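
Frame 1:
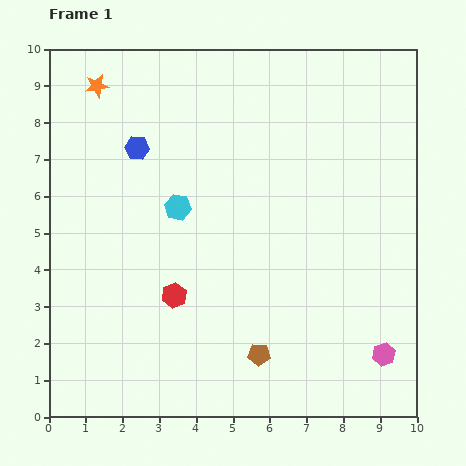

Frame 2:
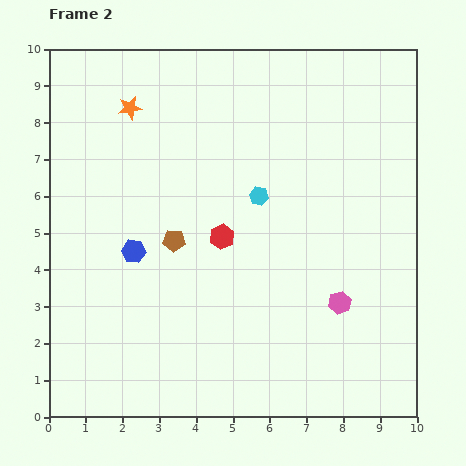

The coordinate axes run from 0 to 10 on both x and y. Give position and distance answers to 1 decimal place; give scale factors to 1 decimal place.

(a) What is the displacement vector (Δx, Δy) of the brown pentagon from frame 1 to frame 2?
(-2.3, 3.1)

The brown pentagon was at (5.7, 1.7) in frame 1 and (3.4, 4.8) in frame 2.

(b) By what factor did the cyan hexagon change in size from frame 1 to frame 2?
0.7×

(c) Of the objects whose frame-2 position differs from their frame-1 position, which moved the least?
the orange star

(moved 1.1)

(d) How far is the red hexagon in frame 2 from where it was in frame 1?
2.1

The red hexagon moved from (3.4, 3.3) to (4.7, 4.9), a distance of √(1.3² + 1.6²) ≈ 2.1.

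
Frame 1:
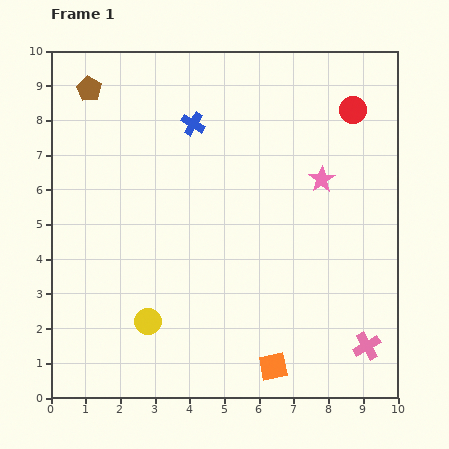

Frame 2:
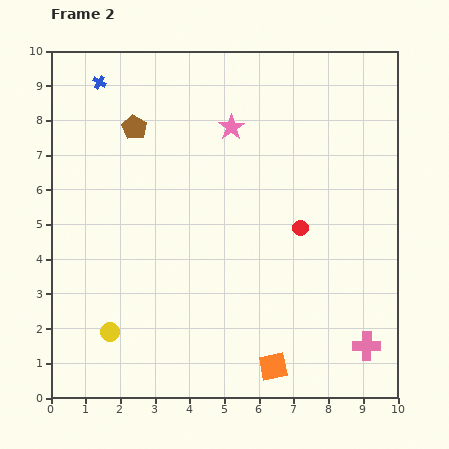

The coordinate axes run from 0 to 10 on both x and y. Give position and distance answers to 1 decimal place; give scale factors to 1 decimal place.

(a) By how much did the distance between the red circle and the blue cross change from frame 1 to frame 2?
+2.6

Distance in frame 1: 4.6. Distance in frame 2: 7.2.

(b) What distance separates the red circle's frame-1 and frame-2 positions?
3.7

The red circle moved from (8.7, 8.3) to (7.2, 4.9), a distance of √(1.5² + 3.4²) ≈ 3.7.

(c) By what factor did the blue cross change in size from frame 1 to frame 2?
0.6×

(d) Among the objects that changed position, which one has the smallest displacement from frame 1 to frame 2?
the yellow circle

(moved 1.1)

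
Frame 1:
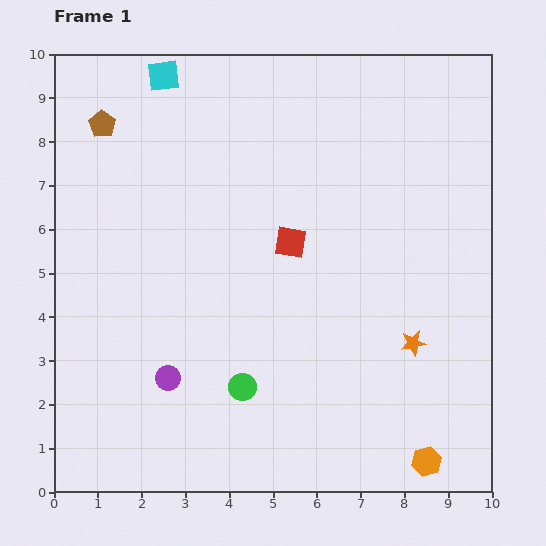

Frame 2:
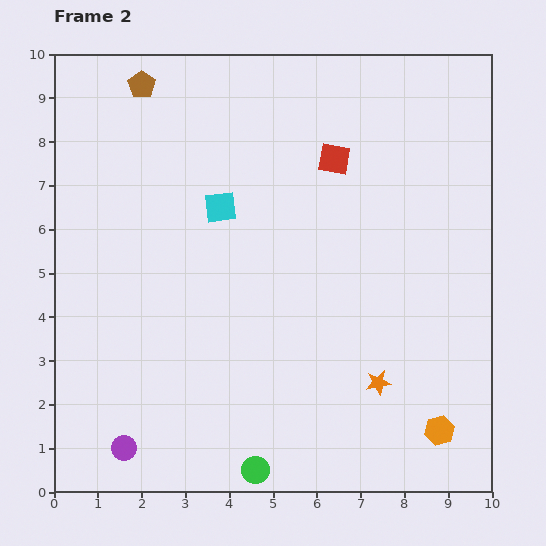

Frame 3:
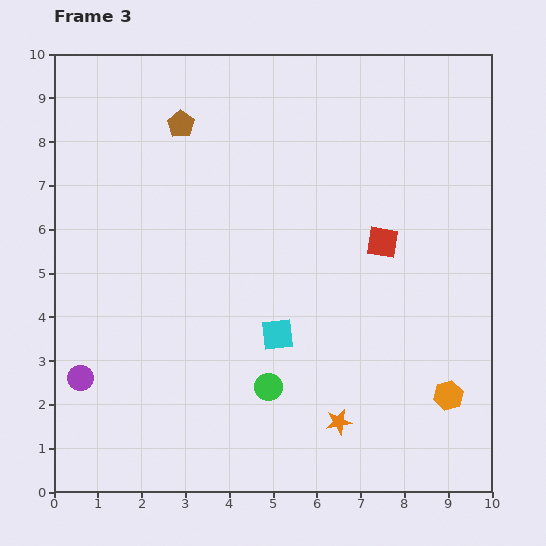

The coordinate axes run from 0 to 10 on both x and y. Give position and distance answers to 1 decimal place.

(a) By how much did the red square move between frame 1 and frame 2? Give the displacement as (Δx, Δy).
(1.0, 1.9)

The red square was at (5.4, 5.7) in frame 1 and (6.4, 7.6) in frame 2.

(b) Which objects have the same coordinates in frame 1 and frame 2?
none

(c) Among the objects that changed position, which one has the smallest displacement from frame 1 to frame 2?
the orange hexagon

(moved 0.8)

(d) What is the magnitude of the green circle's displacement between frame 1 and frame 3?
0.6

The green circle moved from (4.3, 2.4) to (4.9, 2.4), a distance of √(0.6² + 0.0²) ≈ 0.6.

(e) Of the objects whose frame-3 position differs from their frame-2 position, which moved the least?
the orange hexagon

(moved 0.8)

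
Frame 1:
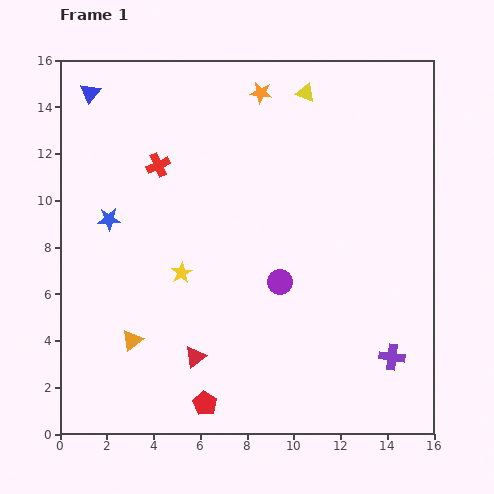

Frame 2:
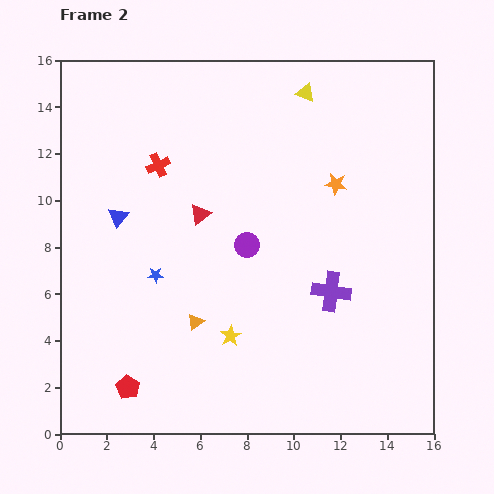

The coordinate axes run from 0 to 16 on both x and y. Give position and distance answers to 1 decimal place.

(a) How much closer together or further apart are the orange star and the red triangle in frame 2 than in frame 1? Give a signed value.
-5.7

Distance in frame 1: 11.6. Distance in frame 2: 5.9.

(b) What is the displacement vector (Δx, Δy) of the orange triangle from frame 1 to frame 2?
(2.7, 0.8)

The orange triangle was at (3.1, 4.0) in frame 1 and (5.8, 4.8) in frame 2.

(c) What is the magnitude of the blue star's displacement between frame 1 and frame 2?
3.1

The blue star moved from (2.1, 9.2) to (4.1, 6.8), a distance of √(2.0² + 2.4²) ≈ 3.1.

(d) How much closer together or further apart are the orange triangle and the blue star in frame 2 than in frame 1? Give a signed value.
-2.7

Distance in frame 1: 5.3. Distance in frame 2: 2.6.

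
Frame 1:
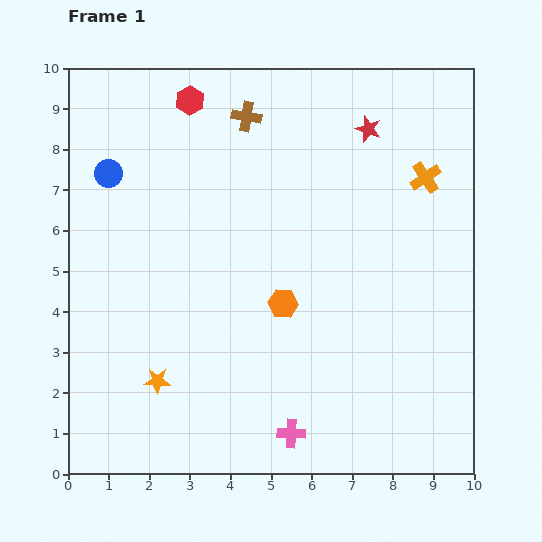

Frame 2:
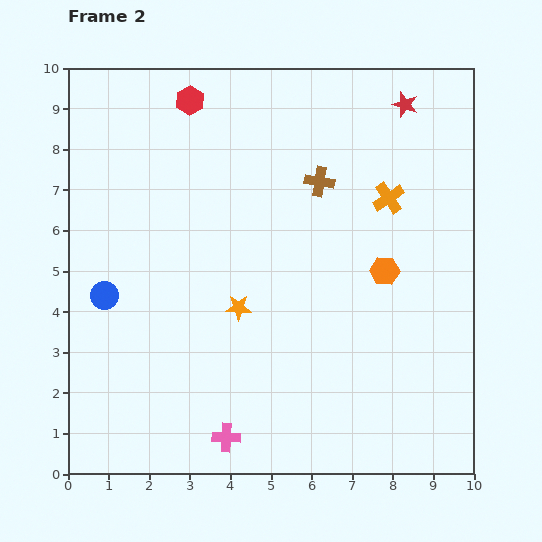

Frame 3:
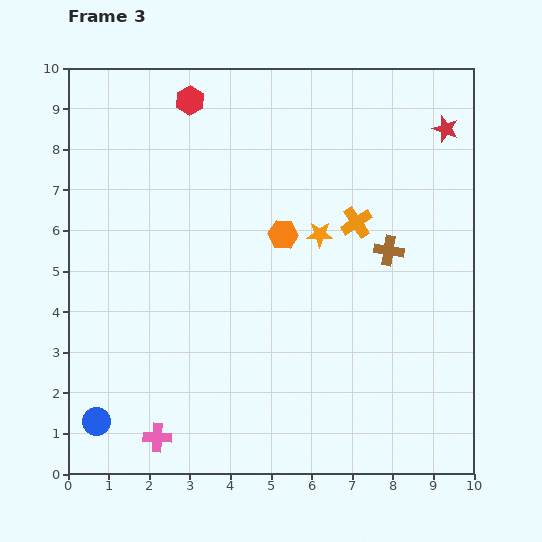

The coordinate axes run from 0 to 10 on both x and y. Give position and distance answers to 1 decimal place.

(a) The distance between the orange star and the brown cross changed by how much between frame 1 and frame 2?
-3.2

Distance in frame 1: 6.9. Distance in frame 2: 3.7.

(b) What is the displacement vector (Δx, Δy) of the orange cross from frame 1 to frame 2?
(-0.9, -0.5)

The orange cross was at (8.8, 7.3) in frame 1 and (7.9, 6.8) in frame 2.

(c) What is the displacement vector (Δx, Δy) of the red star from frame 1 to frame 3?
(1.9, 0.0)

The red star was at (7.4, 8.5) in frame 1 and (9.3, 8.5) in frame 3.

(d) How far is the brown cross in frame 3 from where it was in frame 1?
4.8

The brown cross moved from (4.4, 8.8) to (7.9, 5.5), a distance of √(3.5² + 3.3²) ≈ 4.8.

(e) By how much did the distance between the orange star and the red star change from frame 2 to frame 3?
-2.5

Distance in frame 2: 6.5. Distance in frame 3: 4.0.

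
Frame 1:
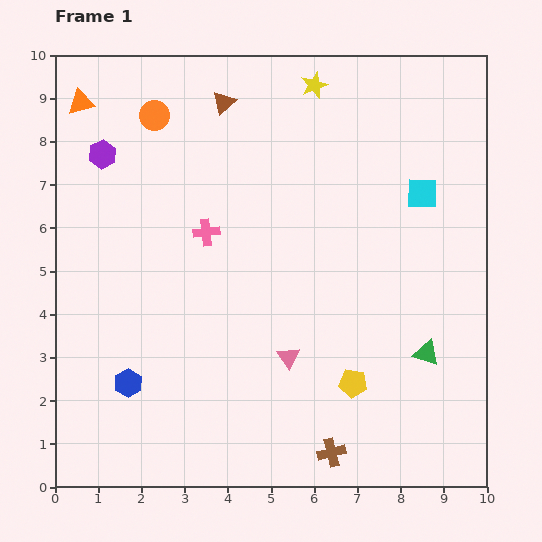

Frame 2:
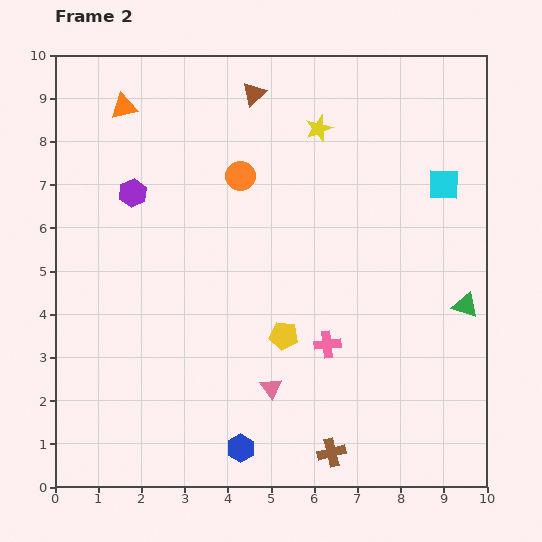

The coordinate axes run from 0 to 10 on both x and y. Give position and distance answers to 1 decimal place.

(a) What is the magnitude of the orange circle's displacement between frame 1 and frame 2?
2.4

The orange circle moved from (2.3, 8.6) to (4.3, 7.2), a distance of √(2.0² + 1.4²) ≈ 2.4.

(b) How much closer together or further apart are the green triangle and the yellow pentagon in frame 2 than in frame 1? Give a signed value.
+2.5

Distance in frame 1: 1.8. Distance in frame 2: 4.3.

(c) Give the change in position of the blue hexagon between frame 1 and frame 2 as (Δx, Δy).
(2.6, -1.5)

The blue hexagon was at (1.7, 2.4) in frame 1 and (4.3, 0.9) in frame 2.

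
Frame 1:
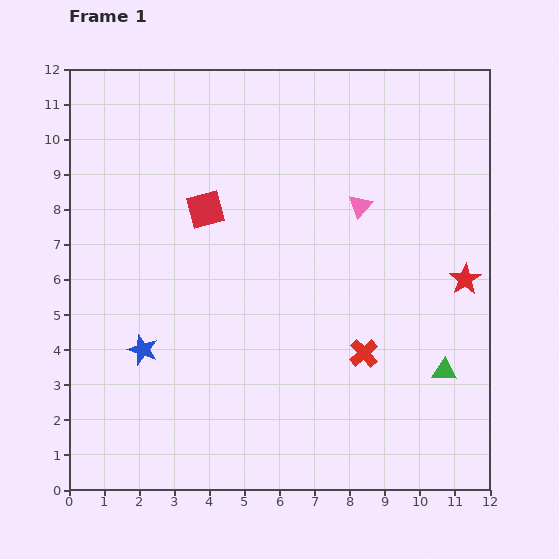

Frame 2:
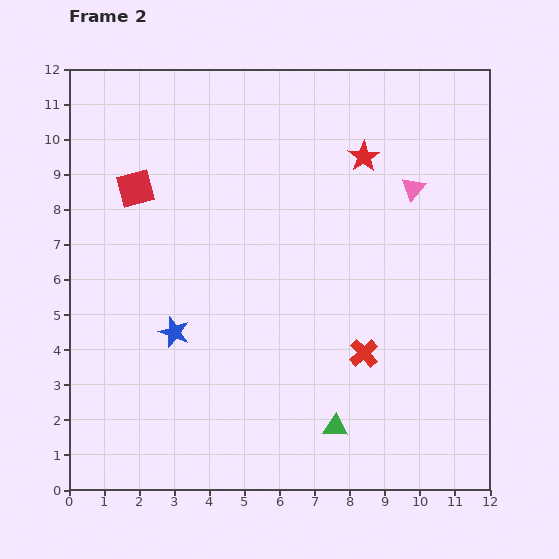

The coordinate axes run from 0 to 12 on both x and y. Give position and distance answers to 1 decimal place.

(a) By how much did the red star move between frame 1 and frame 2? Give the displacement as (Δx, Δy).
(-2.9, 3.5)

The red star was at (11.3, 6.0) in frame 1 and (8.4, 9.5) in frame 2.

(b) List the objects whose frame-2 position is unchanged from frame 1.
the red cross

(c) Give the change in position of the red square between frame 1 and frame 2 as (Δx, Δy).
(-2.0, 0.6)

The red square was at (3.9, 8.0) in frame 1 and (1.9, 8.6) in frame 2.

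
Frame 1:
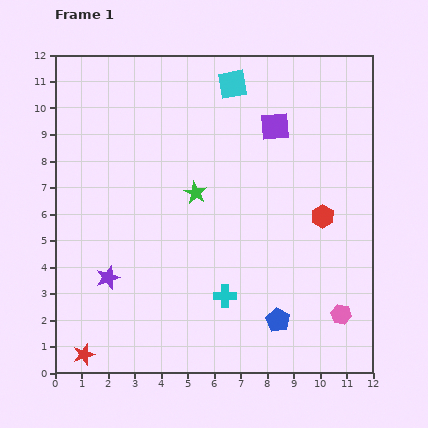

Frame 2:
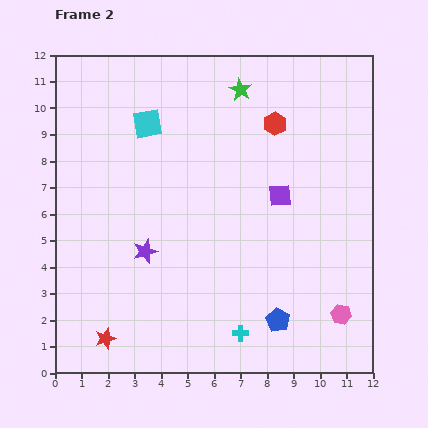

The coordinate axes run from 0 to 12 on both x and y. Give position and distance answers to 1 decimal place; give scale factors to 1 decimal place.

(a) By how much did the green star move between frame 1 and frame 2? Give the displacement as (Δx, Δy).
(1.7, 3.9)

The green star was at (5.3, 6.8) in frame 1 and (7.0, 10.7) in frame 2.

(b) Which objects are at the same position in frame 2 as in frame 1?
the pink hexagon, the blue pentagon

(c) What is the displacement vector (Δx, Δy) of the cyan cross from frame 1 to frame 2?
(0.6, -1.4)

The cyan cross was at (6.4, 2.9) in frame 1 and (7.0, 1.5) in frame 2.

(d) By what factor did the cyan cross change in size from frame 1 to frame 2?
0.7×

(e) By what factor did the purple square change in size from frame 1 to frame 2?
0.8×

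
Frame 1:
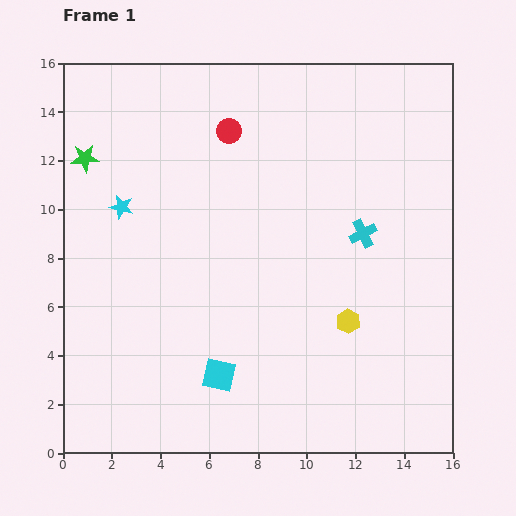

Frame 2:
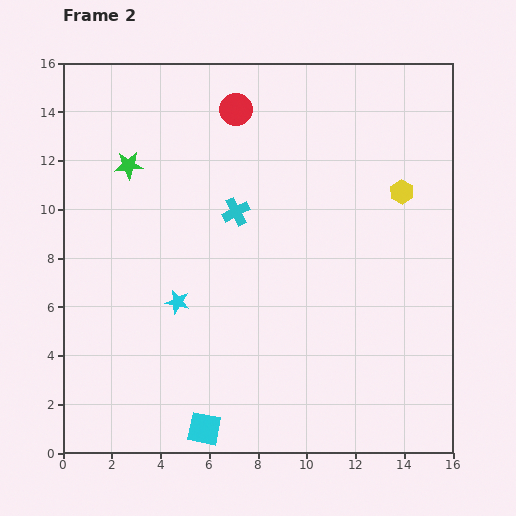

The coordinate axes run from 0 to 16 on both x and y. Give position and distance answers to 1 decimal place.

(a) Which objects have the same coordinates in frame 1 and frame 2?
none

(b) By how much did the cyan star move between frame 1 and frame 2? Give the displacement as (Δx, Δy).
(2.3, -3.9)

The cyan star was at (2.4, 10.1) in frame 1 and (4.7, 6.2) in frame 2.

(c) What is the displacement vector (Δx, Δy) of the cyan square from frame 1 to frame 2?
(-0.6, -2.2)

The cyan square was at (6.4, 3.2) in frame 1 and (5.8, 1.0) in frame 2.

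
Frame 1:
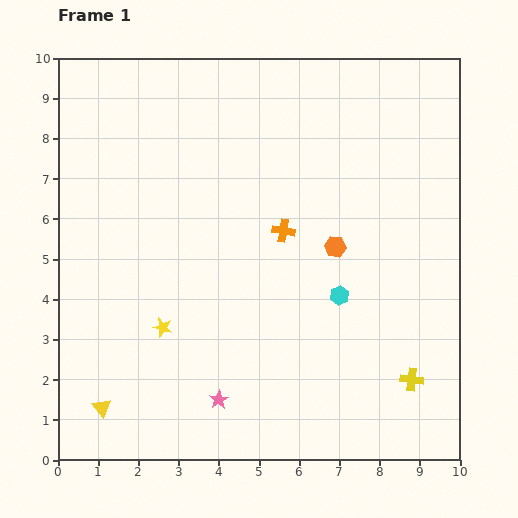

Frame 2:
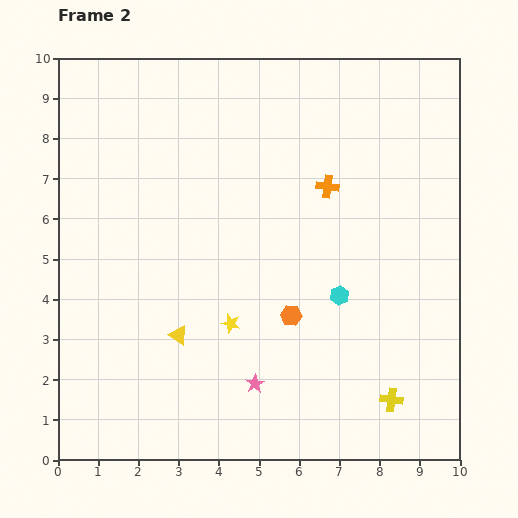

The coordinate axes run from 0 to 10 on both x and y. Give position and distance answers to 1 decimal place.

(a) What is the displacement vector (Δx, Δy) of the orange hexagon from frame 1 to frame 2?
(-1.1, -1.7)

The orange hexagon was at (6.9, 5.3) in frame 1 and (5.8, 3.6) in frame 2.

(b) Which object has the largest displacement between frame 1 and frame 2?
the yellow triangle

(moved 2.6; next 2.0)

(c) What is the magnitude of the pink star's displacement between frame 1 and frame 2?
1.0

The pink star moved from (4.0, 1.5) to (4.9, 1.9), a distance of √(0.9² + 0.4²) ≈ 1.0.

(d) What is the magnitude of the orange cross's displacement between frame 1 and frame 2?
1.6

The orange cross moved from (5.6, 5.7) to (6.7, 6.8), a distance of √(1.1² + 1.1²) ≈ 1.6.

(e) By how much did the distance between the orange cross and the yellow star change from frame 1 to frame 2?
+0.4

Distance in frame 1: 3.8. Distance in frame 2: 4.2.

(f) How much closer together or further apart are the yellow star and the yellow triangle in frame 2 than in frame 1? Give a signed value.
-1.2

Distance in frame 1: 2.5. Distance in frame 2: 1.3.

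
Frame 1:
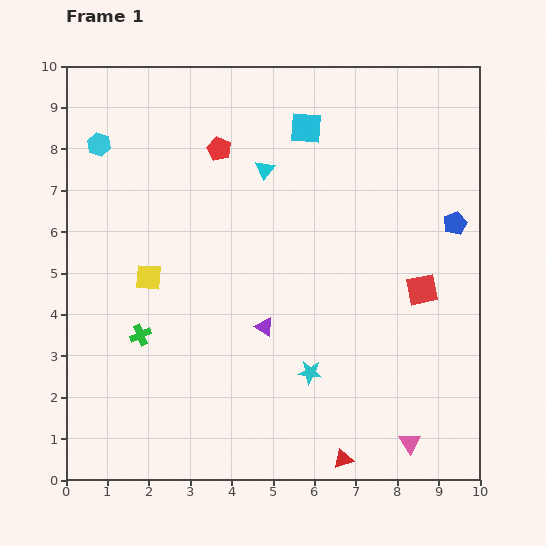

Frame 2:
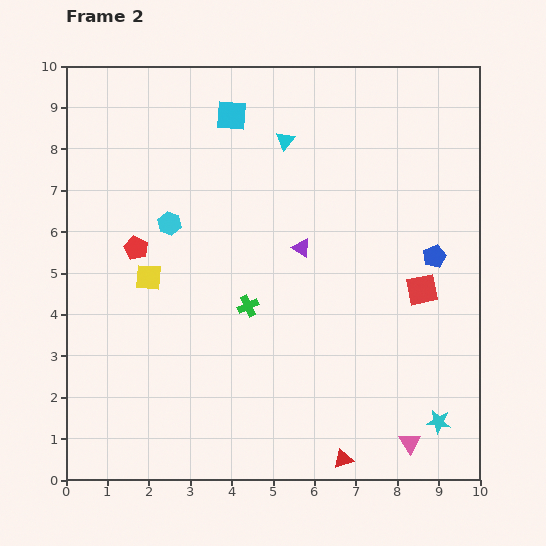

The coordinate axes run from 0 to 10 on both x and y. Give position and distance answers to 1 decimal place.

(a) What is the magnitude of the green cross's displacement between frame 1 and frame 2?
2.7

The green cross moved from (1.8, 3.5) to (4.4, 4.2), a distance of √(2.6² + 0.7²) ≈ 2.7.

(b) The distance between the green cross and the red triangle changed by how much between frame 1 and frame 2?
-1.3

Distance in frame 1: 5.7. Distance in frame 2: 4.4.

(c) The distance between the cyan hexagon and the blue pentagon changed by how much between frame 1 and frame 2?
-2.4

Distance in frame 1: 8.8. Distance in frame 2: 6.4.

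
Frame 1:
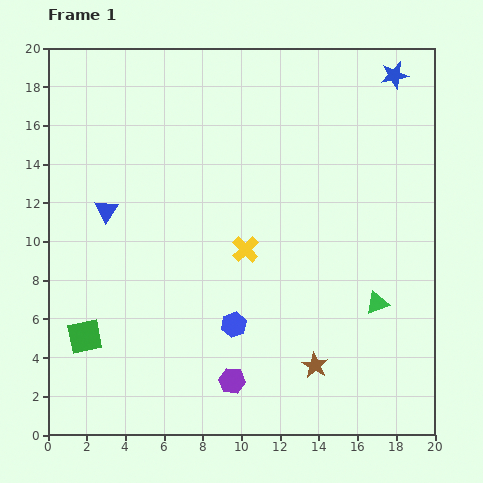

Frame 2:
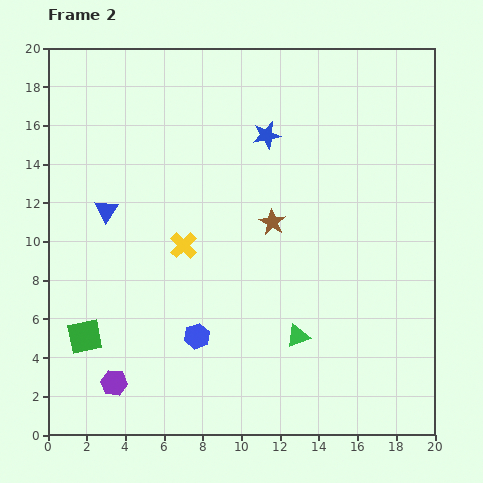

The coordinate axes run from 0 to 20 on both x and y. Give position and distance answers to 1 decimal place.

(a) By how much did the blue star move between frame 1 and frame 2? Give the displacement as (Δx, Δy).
(-6.6, -3.1)

The blue star was at (17.9, 18.6) in frame 1 and (11.3, 15.5) in frame 2.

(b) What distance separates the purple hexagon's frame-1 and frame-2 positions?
6.1

The purple hexagon moved from (9.5, 2.8) to (3.4, 2.7), a distance of √(6.1² + 0.1²) ≈ 6.1.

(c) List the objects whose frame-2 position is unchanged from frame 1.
the blue triangle, the green square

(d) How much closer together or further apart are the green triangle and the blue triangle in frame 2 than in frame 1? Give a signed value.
-3.0

Distance in frame 1: 14.8. Distance in frame 2: 11.8.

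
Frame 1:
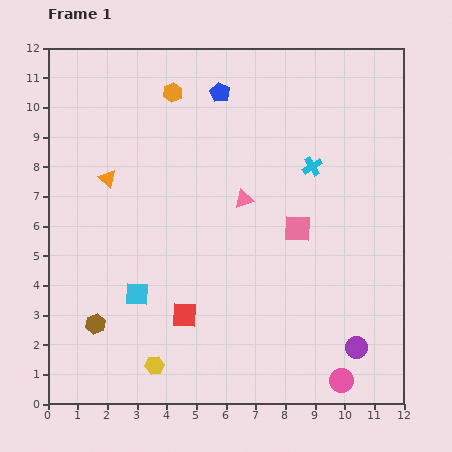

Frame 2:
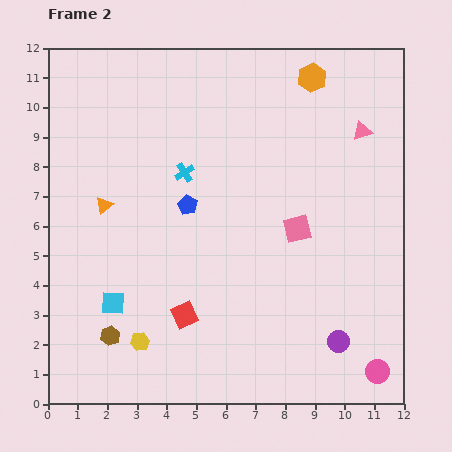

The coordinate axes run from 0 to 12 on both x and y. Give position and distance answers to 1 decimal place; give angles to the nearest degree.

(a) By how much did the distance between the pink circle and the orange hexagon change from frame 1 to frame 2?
-1.2

Distance in frame 1: 11.3. Distance in frame 2: 10.1.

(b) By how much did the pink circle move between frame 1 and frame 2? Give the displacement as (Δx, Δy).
(1.2, 0.3)

The pink circle was at (9.9, 0.8) in frame 1 and (11.1, 1.1) in frame 2.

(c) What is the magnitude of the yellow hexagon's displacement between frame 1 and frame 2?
0.9

The yellow hexagon moved from (3.6, 1.3) to (3.1, 2.1), a distance of √(0.5² + 0.8²) ≈ 0.9.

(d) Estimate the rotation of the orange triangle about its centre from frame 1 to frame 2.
38° clockwise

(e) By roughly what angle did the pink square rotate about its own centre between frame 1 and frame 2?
17° counter-clockwise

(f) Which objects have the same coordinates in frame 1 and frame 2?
the pink square, the red square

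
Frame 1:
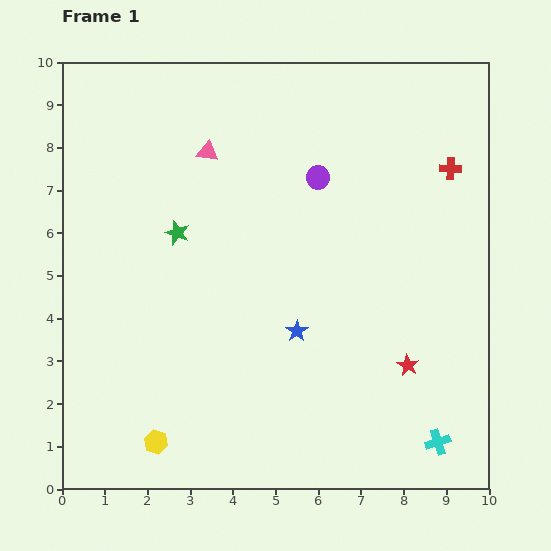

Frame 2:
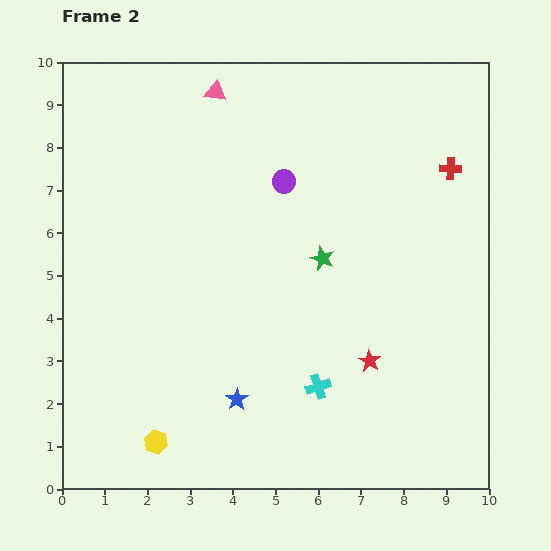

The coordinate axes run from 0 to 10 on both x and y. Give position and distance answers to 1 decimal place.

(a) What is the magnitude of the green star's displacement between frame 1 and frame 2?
3.5

The green star moved from (2.7, 6.0) to (6.1, 5.4), a distance of √(3.4² + 0.6²) ≈ 3.5.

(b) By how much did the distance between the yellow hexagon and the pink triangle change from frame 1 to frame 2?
+1.4

Distance in frame 1: 6.9. Distance in frame 2: 8.3.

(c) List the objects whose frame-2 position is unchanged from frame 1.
the yellow hexagon, the red cross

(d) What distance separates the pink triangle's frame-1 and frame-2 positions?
1.4

The pink triangle moved from (3.4, 7.9) to (3.6, 9.3), a distance of √(0.2² + 1.4²) ≈ 1.4.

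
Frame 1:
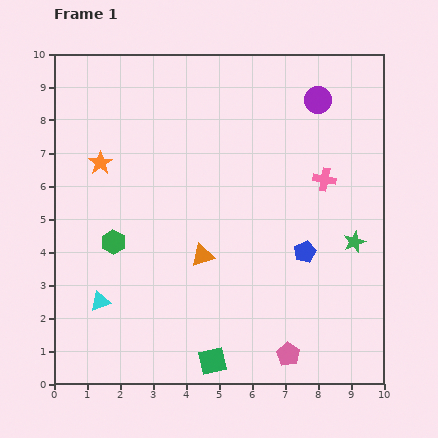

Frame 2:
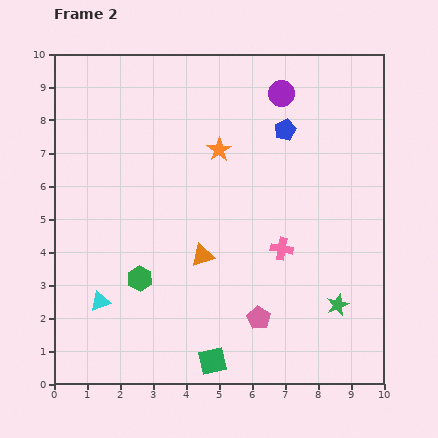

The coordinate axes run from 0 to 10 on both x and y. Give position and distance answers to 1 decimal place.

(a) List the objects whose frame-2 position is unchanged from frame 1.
the orange triangle, the green square, the cyan triangle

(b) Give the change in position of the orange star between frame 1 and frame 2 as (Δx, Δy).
(3.6, 0.4)

The orange star was at (1.4, 6.7) in frame 1 and (5.0, 7.1) in frame 2.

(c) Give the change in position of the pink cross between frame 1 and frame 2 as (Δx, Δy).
(-1.3, -2.1)

The pink cross was at (8.2, 6.2) in frame 1 and (6.9, 4.1) in frame 2.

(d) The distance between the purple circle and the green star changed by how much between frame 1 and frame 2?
+2.2

Distance in frame 1: 4.4. Distance in frame 2: 6.6.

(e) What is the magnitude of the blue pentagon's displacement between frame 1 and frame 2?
3.7

The blue pentagon moved from (7.6, 4.0) to (7.0, 7.7), a distance of √(0.6² + 3.7²) ≈ 3.7.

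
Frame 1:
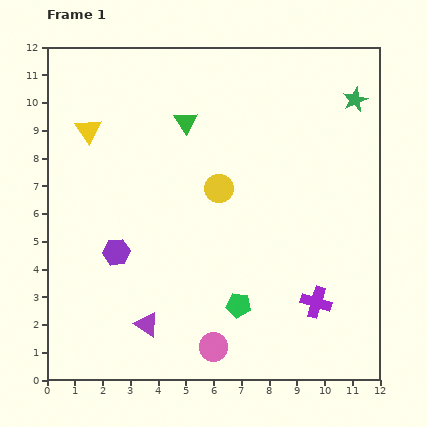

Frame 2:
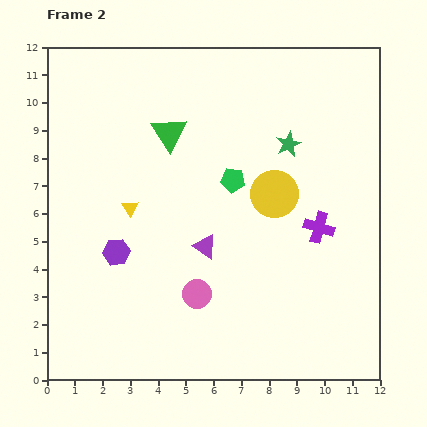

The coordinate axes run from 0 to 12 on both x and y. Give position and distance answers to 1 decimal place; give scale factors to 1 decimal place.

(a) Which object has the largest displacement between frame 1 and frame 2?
the green pentagon

(moved 4.5; next 3.5)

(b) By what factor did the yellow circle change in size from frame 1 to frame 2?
1.6×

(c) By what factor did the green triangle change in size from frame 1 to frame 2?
1.6×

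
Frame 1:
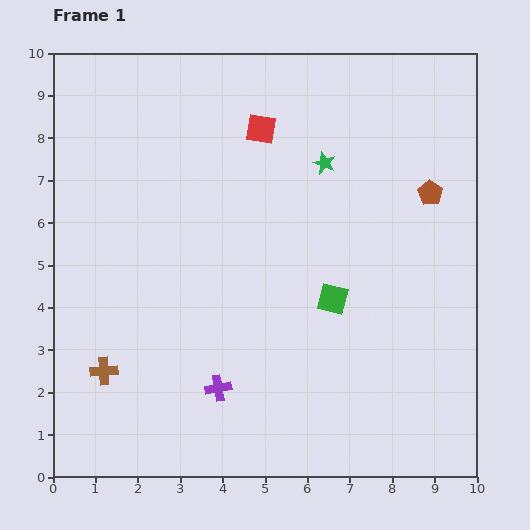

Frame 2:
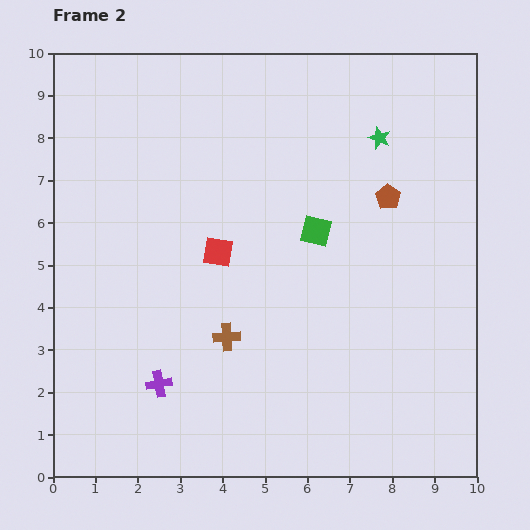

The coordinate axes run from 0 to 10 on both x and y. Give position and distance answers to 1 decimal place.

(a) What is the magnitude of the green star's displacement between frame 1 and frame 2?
1.4

The green star moved from (6.4, 7.4) to (7.7, 8.0), a distance of √(1.3² + 0.6²) ≈ 1.4.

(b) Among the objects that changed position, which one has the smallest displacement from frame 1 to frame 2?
the brown pentagon

(moved 1.0)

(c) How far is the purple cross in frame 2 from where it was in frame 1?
1.4

The purple cross moved from (3.9, 2.1) to (2.5, 2.2), a distance of √(1.4² + 0.1²) ≈ 1.4.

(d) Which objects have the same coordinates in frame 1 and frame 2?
none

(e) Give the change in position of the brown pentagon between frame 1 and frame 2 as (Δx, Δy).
(-1.0, -0.1)

The brown pentagon was at (8.9, 6.7) in frame 1 and (7.9, 6.6) in frame 2.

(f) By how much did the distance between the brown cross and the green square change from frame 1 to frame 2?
-2.4

Distance in frame 1: 5.7. Distance in frame 2: 3.3.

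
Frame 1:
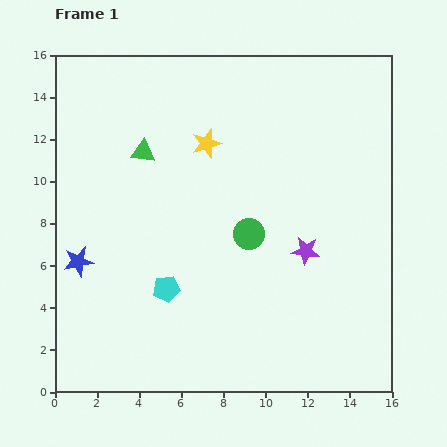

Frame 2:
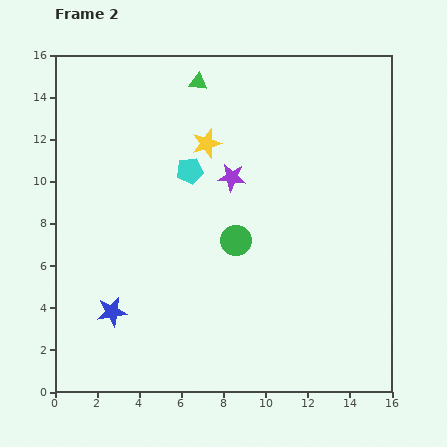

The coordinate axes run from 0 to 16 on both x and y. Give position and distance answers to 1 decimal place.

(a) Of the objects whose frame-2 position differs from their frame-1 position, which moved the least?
the green circle

(moved 0.7)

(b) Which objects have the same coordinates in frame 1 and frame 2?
the yellow star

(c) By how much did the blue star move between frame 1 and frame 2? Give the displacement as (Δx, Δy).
(1.6, -2.4)

The blue star was at (1.1, 6.2) in frame 1 and (2.7, 3.8) in frame 2.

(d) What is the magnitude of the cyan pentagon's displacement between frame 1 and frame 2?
5.7

The cyan pentagon moved from (5.3, 4.9) to (6.4, 10.5), a distance of √(1.1² + 5.6²) ≈ 5.7.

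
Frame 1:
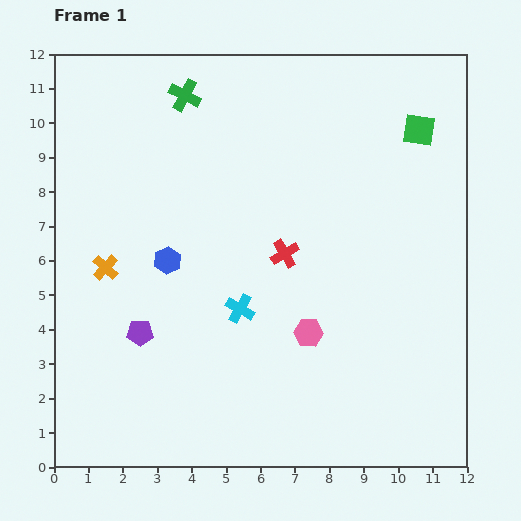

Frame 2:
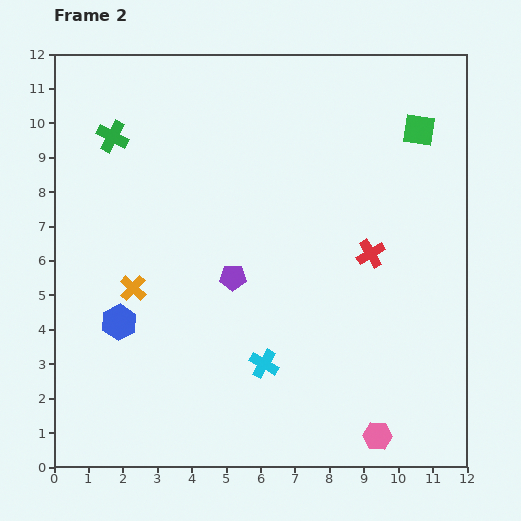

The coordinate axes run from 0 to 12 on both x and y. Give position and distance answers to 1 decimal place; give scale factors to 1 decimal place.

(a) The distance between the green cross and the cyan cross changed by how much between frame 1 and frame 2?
+1.5

Distance in frame 1: 6.4. Distance in frame 2: 7.9.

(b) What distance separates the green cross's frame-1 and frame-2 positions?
2.4

The green cross moved from (3.8, 10.8) to (1.7, 9.6), a distance of √(2.1² + 1.2²) ≈ 2.4.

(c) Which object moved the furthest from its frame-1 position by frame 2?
the pink hexagon

(moved 3.6; next 3.1)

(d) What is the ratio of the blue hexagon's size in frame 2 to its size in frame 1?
1.3×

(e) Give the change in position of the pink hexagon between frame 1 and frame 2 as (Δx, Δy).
(2.0, -3.0)

The pink hexagon was at (7.4, 3.9) in frame 1 and (9.4, 0.9) in frame 2.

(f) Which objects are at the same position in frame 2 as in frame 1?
the green square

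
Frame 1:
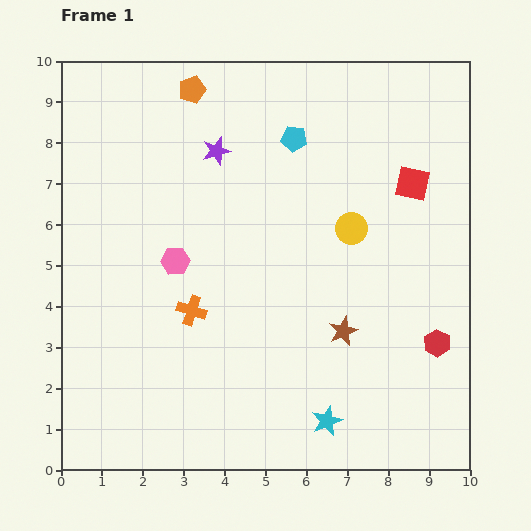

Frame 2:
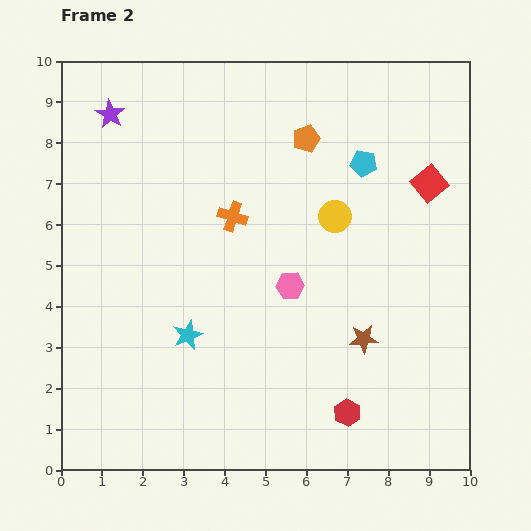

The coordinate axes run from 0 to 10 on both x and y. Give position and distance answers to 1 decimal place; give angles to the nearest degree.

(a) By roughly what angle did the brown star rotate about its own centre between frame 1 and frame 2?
20° clockwise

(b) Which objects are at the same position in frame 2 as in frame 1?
none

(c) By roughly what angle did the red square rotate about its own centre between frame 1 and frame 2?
39° clockwise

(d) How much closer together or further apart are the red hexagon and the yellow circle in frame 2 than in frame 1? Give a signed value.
+1.3

Distance in frame 1: 3.5. Distance in frame 2: 4.8.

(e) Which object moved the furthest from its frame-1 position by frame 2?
the cyan star

(moved 4.0; next 3.0)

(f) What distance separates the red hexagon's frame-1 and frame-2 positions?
2.8

The red hexagon moved from (9.2, 3.1) to (7.0, 1.4), a distance of √(2.2² + 1.7²) ≈ 2.8.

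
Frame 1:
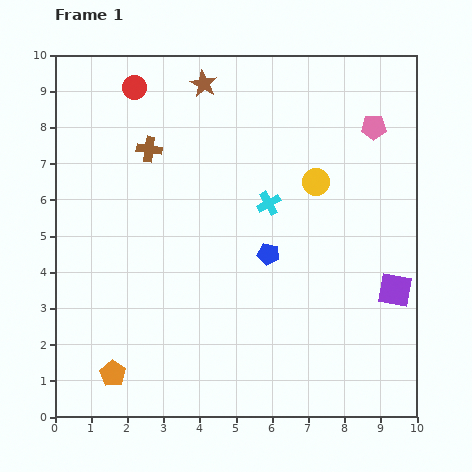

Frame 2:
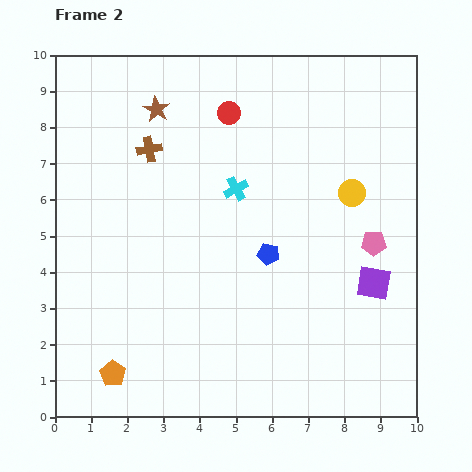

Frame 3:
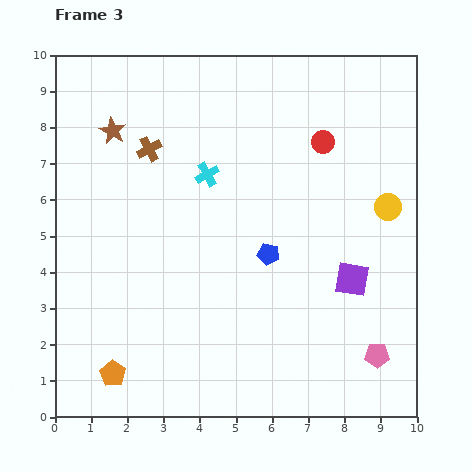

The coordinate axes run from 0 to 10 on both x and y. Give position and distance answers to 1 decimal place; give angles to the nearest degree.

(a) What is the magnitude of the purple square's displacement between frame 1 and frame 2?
0.6

The purple square moved from (9.4, 3.5) to (8.8, 3.7), a distance of √(0.6² + 0.2²) ≈ 0.6.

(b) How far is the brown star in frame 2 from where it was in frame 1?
1.5

The brown star moved from (4.1, 9.2) to (2.8, 8.5), a distance of √(1.3² + 0.7²) ≈ 1.5.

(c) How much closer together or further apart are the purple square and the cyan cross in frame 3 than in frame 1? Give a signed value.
+0.7

Distance in frame 1: 4.2. Distance in frame 3: 4.9.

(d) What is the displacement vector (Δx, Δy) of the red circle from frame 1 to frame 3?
(5.2, -1.5)

The red circle was at (2.2, 9.1) in frame 1 and (7.4, 7.6) in frame 3.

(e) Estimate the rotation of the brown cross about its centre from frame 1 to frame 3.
37° counter-clockwise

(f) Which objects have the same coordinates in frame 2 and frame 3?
the brown cross, the blue pentagon, the orange pentagon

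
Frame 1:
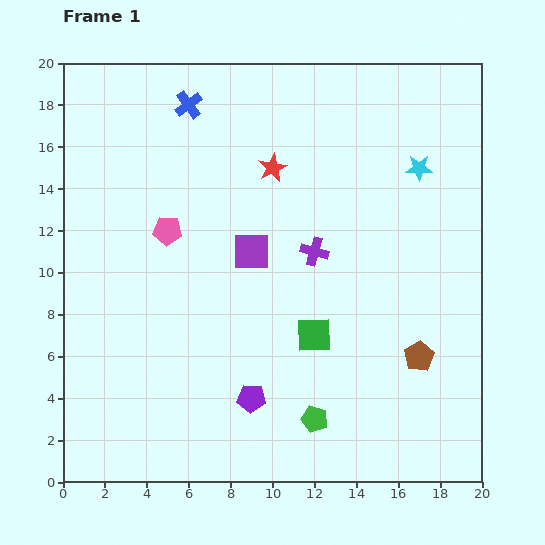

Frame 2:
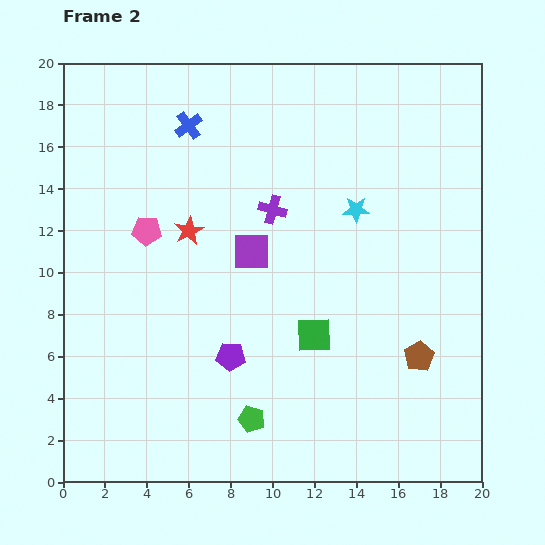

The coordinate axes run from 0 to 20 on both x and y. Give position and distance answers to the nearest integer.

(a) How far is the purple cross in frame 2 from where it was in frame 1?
3

The purple cross moved from (12, 11) to (10, 13), a distance of √(2² + 2²) ≈ 3.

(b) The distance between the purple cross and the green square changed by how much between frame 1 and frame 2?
+2

Distance in frame 1: 4. Distance in frame 2: 6.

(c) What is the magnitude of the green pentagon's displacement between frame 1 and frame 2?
3

The green pentagon moved from (12, 3) to (9, 3), a distance of √(3² + 0²) ≈ 3.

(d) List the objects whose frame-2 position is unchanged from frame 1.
the purple square, the brown pentagon, the green square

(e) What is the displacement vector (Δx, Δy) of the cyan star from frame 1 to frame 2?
(-3, -2)

The cyan star was at (17, 15) in frame 1 and (14, 13) in frame 2.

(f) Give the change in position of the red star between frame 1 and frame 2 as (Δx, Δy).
(-4, -3)

The red star was at (10, 15) in frame 1 and (6, 12) in frame 2.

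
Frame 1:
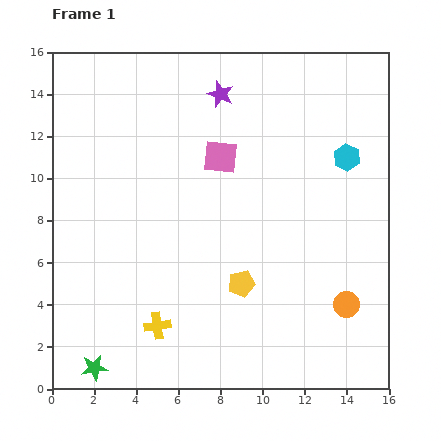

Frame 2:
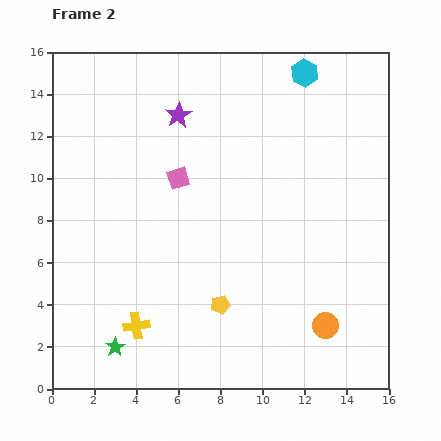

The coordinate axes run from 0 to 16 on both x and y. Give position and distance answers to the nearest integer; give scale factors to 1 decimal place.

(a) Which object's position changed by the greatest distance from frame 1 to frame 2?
the cyan hexagon

(moved 4; next 2)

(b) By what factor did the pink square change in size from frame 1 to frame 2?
0.7×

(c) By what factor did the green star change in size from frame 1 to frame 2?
0.7×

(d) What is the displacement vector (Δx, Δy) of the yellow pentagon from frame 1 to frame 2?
(-1, -1)

The yellow pentagon was at (9, 5) in frame 1 and (8, 4) in frame 2.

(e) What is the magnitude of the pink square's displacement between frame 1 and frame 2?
2

The pink square moved from (8, 11) to (6, 10), a distance of √(2² + 1²) ≈ 2.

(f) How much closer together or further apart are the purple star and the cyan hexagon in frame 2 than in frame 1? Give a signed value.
-1

Distance in frame 1: 7. Distance in frame 2: 6.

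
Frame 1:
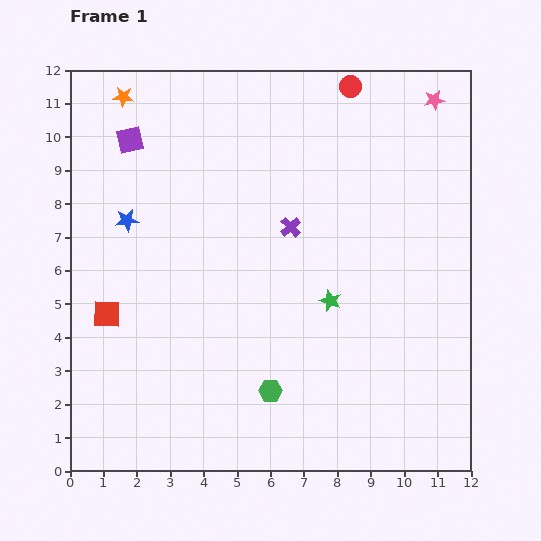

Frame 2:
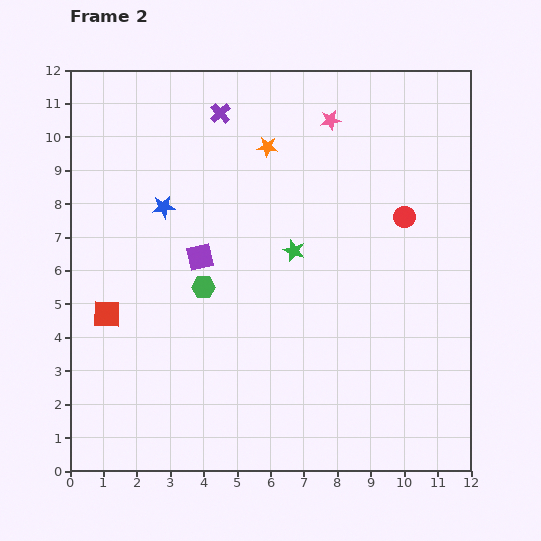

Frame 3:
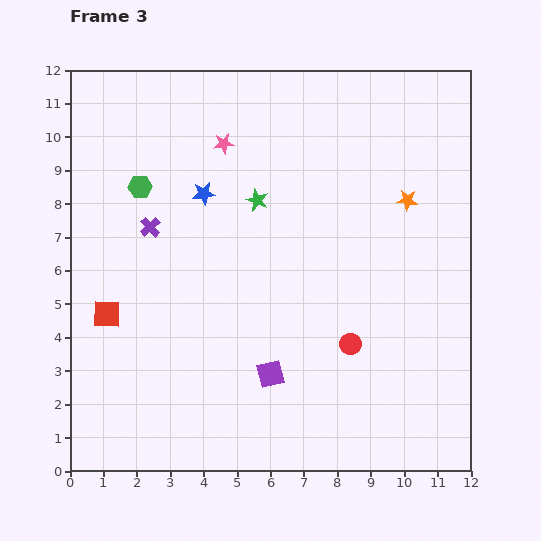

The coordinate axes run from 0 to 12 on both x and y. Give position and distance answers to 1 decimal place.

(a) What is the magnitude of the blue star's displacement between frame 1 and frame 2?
1.2

The blue star moved from (1.7, 7.5) to (2.8, 7.9), a distance of √(1.1² + 0.4²) ≈ 1.2.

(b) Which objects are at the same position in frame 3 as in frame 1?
the red square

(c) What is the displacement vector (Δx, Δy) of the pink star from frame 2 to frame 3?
(-3.2, -0.7)

The pink star was at (7.8, 10.5) in frame 2 and (4.6, 9.8) in frame 3.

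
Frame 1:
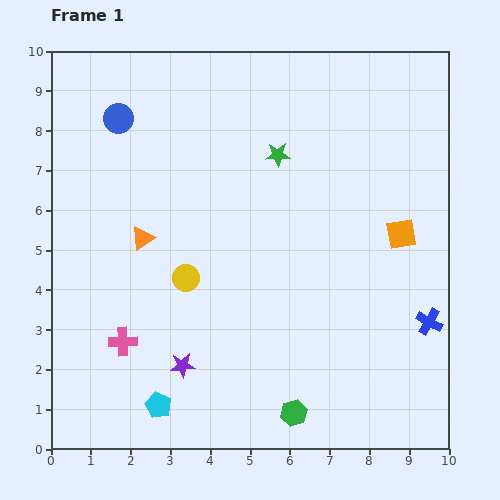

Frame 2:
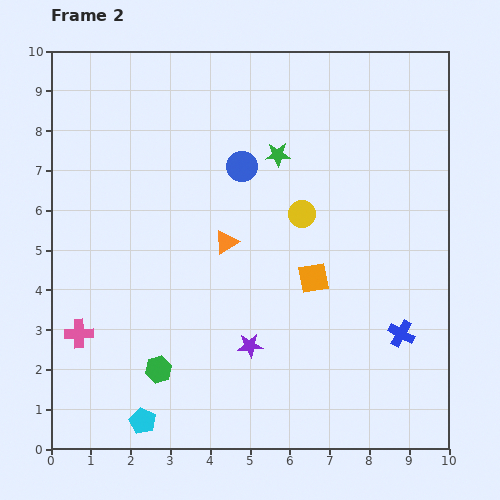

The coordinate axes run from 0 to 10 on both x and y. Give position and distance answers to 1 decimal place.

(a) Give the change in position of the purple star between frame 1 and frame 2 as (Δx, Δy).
(1.7, 0.5)

The purple star was at (3.3, 2.1) in frame 1 and (5.0, 2.6) in frame 2.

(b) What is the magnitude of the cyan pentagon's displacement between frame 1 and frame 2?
0.6

The cyan pentagon moved from (2.7, 1.1) to (2.3, 0.7), a distance of √(0.4² + 0.4²) ≈ 0.6.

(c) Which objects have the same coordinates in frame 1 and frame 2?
the green star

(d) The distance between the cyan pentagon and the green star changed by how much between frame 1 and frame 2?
+0.5

Distance in frame 1: 7.0. Distance in frame 2: 7.5.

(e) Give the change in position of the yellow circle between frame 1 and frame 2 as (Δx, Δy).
(2.9, 1.6)

The yellow circle was at (3.4, 4.3) in frame 1 and (6.3, 5.9) in frame 2.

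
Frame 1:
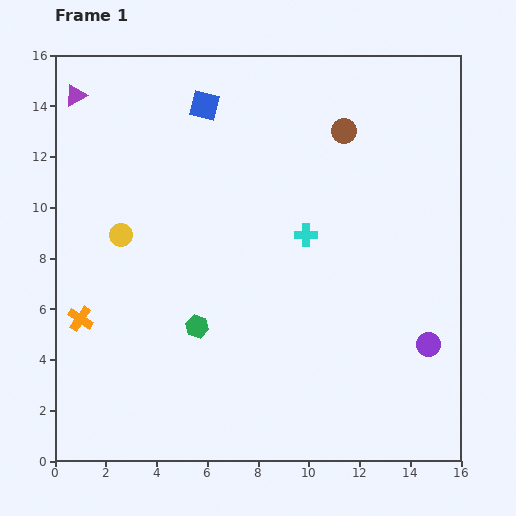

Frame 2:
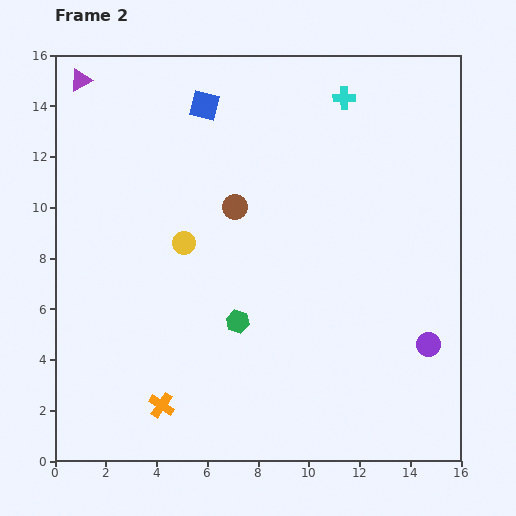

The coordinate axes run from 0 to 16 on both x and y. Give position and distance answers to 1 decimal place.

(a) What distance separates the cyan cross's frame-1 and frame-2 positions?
5.6

The cyan cross moved from (9.9, 8.9) to (11.4, 14.3), a distance of √(1.5² + 5.4²) ≈ 5.6.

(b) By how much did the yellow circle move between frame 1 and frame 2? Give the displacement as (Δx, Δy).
(2.5, -0.3)

The yellow circle was at (2.6, 8.9) in frame 1 and (5.1, 8.6) in frame 2.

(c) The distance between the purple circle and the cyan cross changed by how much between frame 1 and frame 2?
+3.8

Distance in frame 1: 6.4. Distance in frame 2: 10.2.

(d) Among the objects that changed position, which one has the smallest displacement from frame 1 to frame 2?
the purple triangle

(moved 0.6)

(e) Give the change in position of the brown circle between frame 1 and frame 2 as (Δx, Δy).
(-4.3, -3.0)

The brown circle was at (11.4, 13.0) in frame 1 and (7.1, 10.0) in frame 2.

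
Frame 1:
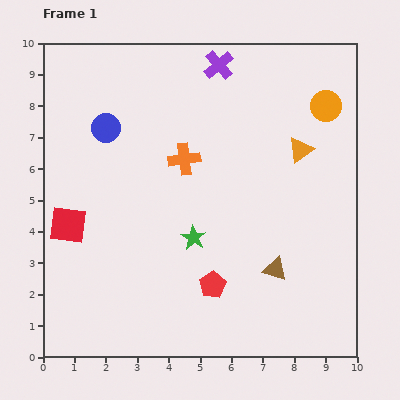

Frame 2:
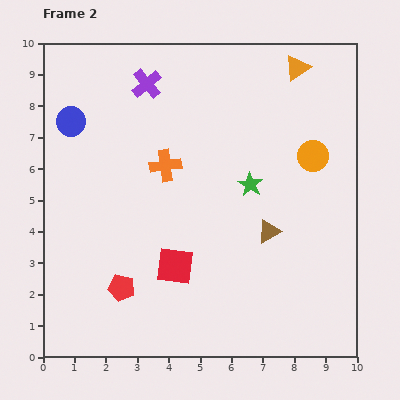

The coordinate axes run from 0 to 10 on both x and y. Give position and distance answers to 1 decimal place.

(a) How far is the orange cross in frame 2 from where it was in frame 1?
0.6

The orange cross moved from (4.5, 6.3) to (3.9, 6.1), a distance of √(0.6² + 0.2²) ≈ 0.6.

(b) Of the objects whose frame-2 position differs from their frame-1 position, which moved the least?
the orange cross

(moved 0.6)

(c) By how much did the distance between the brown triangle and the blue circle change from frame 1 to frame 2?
+0.2

Distance in frame 1: 7.0. Distance in frame 2: 7.2.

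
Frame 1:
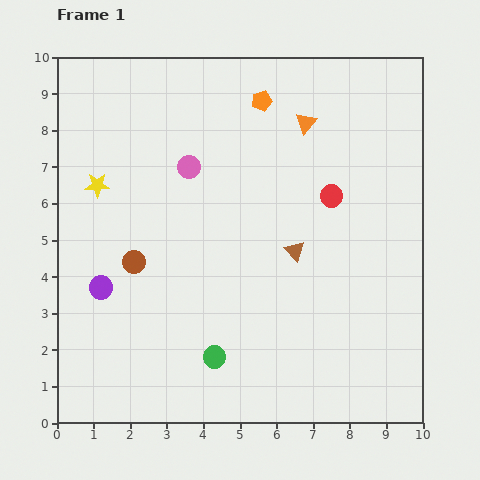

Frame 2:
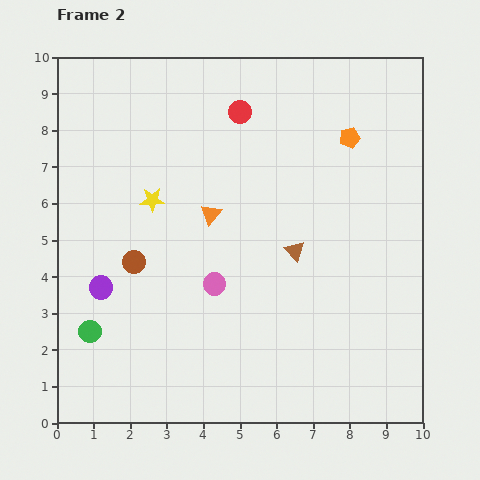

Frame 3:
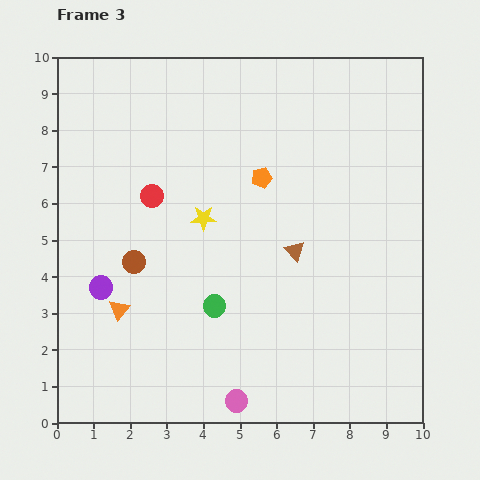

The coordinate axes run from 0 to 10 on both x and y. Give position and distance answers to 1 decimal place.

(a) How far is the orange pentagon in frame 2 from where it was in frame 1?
2.6

The orange pentagon moved from (5.6, 8.8) to (8.0, 7.8), a distance of √(2.4² + 1.0²) ≈ 2.6.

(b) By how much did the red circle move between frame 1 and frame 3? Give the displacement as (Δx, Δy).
(-4.9, 0.0)

The red circle was at (7.5, 6.2) in frame 1 and (2.6, 6.2) in frame 3.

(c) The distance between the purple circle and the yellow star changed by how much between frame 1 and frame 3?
+0.6

Distance in frame 1: 2.8. Distance in frame 3: 3.4.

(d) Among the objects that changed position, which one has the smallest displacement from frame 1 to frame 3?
the green circle

(moved 1.4)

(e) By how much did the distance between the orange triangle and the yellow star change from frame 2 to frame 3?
+1.8

Distance in frame 2: 1.6. Distance in frame 3: 3.4.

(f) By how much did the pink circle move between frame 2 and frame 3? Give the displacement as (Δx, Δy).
(0.6, -3.2)

The pink circle was at (4.3, 3.8) in frame 2 and (4.9, 0.6) in frame 3.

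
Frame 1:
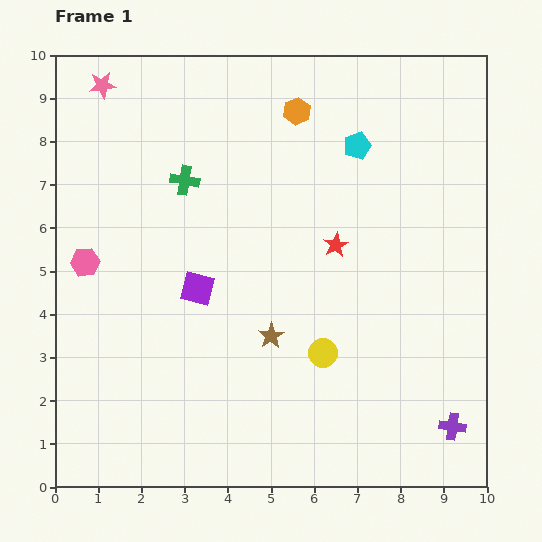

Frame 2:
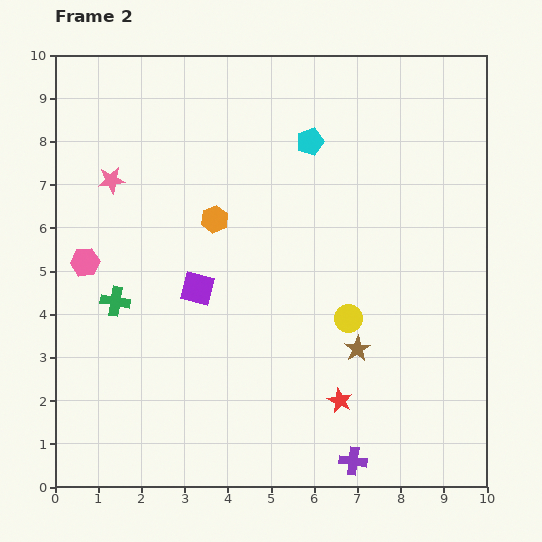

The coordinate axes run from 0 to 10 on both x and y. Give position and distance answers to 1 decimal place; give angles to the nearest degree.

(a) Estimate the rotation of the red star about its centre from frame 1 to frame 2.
18° counter-clockwise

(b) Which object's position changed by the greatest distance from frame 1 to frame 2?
the red star

(moved 3.6; next 3.2)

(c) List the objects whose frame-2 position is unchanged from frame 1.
the pink hexagon, the purple square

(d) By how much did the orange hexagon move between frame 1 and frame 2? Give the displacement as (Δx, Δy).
(-1.9, -2.5)

The orange hexagon was at (5.6, 8.7) in frame 1 and (3.7, 6.2) in frame 2.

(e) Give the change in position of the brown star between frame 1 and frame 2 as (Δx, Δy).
(2.0, -0.3)

The brown star was at (5.0, 3.5) in frame 1 and (7.0, 3.2) in frame 2.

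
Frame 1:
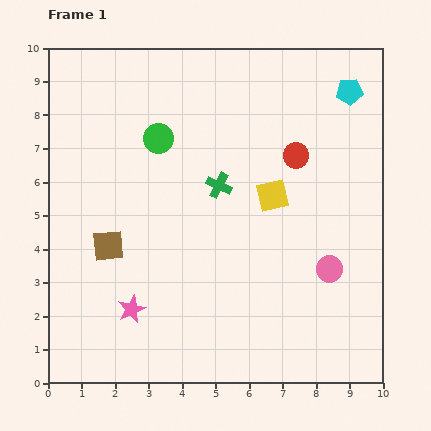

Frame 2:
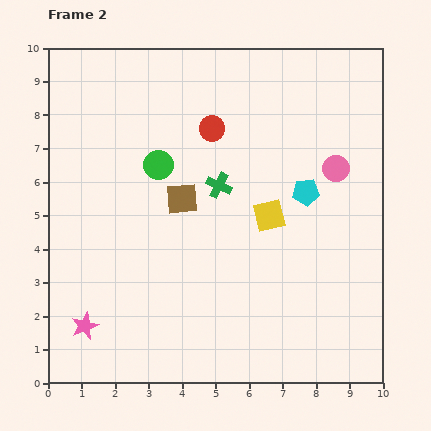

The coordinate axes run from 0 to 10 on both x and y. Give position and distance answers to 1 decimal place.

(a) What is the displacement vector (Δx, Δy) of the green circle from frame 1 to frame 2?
(0.0, -0.8)

The green circle was at (3.3, 7.3) in frame 1 and (3.3, 6.5) in frame 2.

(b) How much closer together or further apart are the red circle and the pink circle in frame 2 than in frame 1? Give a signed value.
+0.4

Distance in frame 1: 3.5. Distance in frame 2: 3.9.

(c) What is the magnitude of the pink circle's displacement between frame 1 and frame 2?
3.0

The pink circle moved from (8.4, 3.4) to (8.6, 6.4), a distance of √(0.2² + 3.0²) ≈ 3.0.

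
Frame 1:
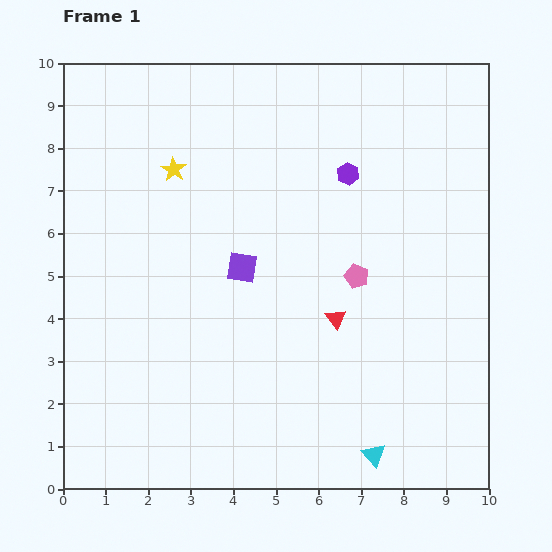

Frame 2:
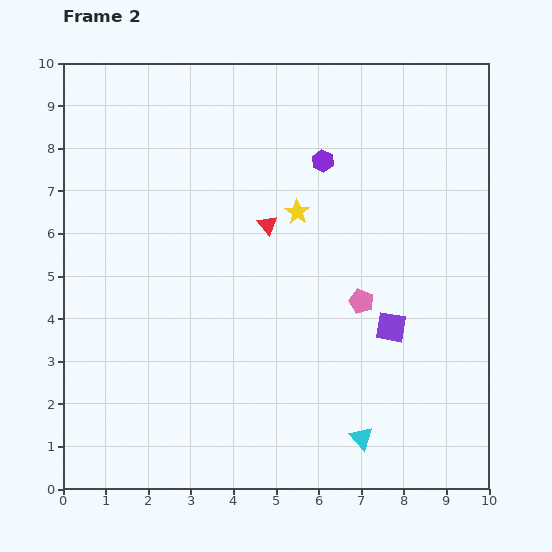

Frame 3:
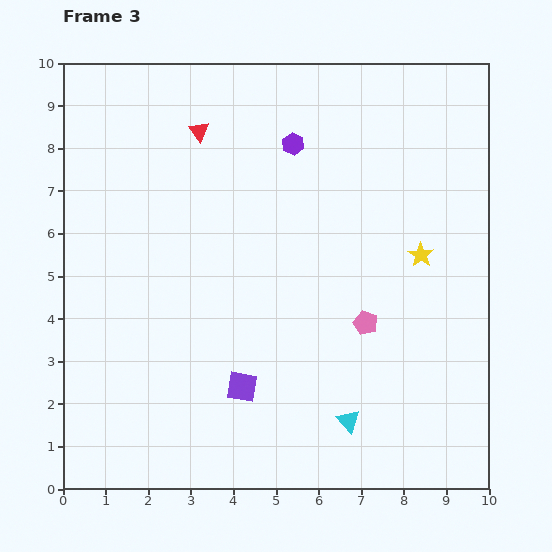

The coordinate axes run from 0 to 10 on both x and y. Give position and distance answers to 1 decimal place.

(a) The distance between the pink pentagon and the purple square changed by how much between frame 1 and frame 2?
-1.8

Distance in frame 1: 2.7. Distance in frame 2: 0.9.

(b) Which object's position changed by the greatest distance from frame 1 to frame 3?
the yellow star

(moved 6.1; next 5.4)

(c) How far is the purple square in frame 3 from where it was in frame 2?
3.8

The purple square moved from (7.7, 3.8) to (4.2, 2.4), a distance of √(3.5² + 1.4²) ≈ 3.8.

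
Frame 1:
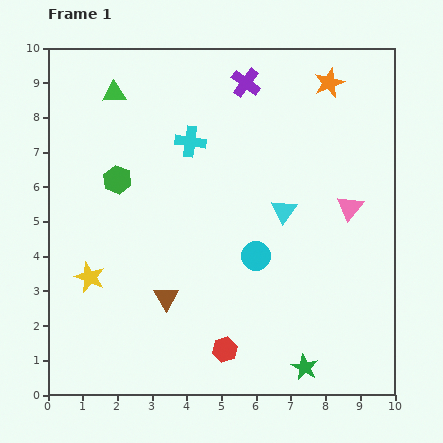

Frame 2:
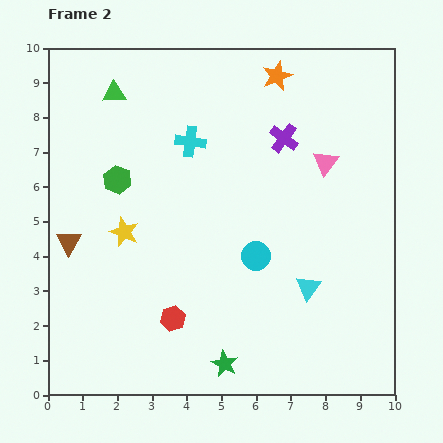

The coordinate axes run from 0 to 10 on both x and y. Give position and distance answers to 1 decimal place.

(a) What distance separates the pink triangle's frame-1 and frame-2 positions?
1.5

The pink triangle moved from (8.7, 5.4) to (8.0, 6.7), a distance of √(0.7² + 1.3²) ≈ 1.5.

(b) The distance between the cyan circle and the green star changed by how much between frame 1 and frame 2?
-0.3

Distance in frame 1: 3.5. Distance in frame 2: 3.2.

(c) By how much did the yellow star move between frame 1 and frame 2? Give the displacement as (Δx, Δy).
(1.0, 1.3)

The yellow star was at (1.2, 3.4) in frame 1 and (2.2, 4.7) in frame 2.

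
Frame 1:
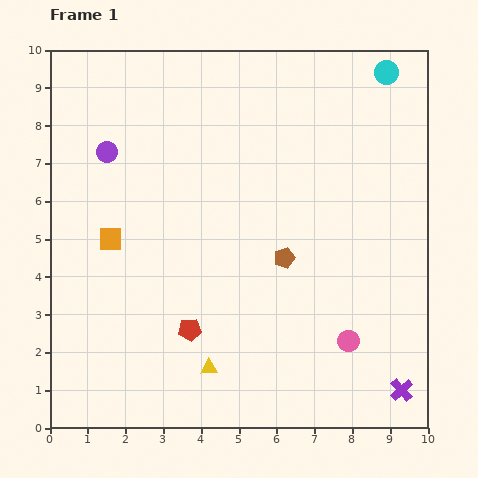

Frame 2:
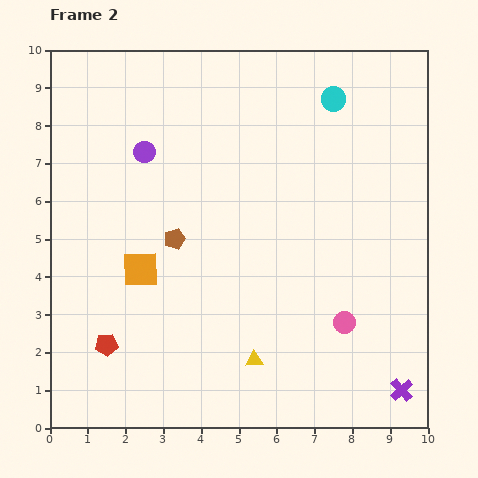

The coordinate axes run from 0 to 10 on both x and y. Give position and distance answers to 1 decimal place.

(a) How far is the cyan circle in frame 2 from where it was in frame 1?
1.6

The cyan circle moved from (8.9, 9.4) to (7.5, 8.7), a distance of √(1.4² + 0.7²) ≈ 1.6.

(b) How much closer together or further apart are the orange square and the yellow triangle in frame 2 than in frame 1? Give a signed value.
-0.5

Distance in frame 1: 4.3. Distance in frame 2: 3.8.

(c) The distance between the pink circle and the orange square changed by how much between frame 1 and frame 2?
-1.3

Distance in frame 1: 6.9. Distance in frame 2: 5.6.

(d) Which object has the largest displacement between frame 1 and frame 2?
the brown pentagon

(moved 2.9; next 2.2)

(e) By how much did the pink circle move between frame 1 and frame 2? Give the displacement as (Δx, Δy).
(-0.1, 0.5)

The pink circle was at (7.9, 2.3) in frame 1 and (7.8, 2.8) in frame 2.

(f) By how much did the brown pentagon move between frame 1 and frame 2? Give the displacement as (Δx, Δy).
(-2.9, 0.5)

The brown pentagon was at (6.2, 4.5) in frame 1 and (3.3, 5.0) in frame 2.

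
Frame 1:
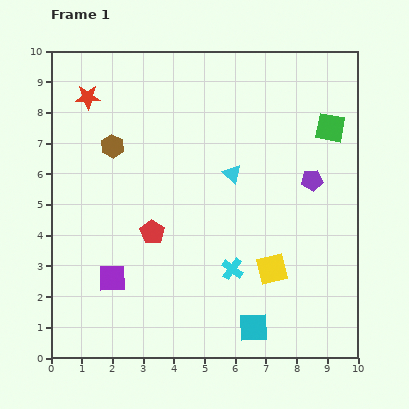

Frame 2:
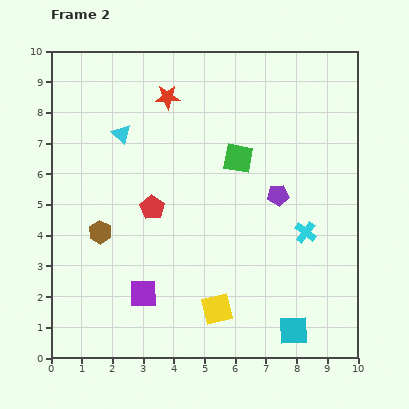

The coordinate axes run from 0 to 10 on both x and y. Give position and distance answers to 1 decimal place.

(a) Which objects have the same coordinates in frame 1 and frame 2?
none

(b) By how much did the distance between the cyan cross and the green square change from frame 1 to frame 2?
-2.3

Distance in frame 1: 5.6. Distance in frame 2: 3.3.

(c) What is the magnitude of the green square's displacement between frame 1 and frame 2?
3.2

The green square moved from (9.1, 7.5) to (6.1, 6.5), a distance of √(3.0² + 1.0²) ≈ 3.2.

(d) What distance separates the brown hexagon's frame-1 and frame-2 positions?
2.8

The brown hexagon moved from (2.0, 6.9) to (1.6, 4.1), a distance of √(0.4² + 2.8²) ≈ 2.8.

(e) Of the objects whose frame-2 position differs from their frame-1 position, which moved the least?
the red pentagon

(moved 0.8)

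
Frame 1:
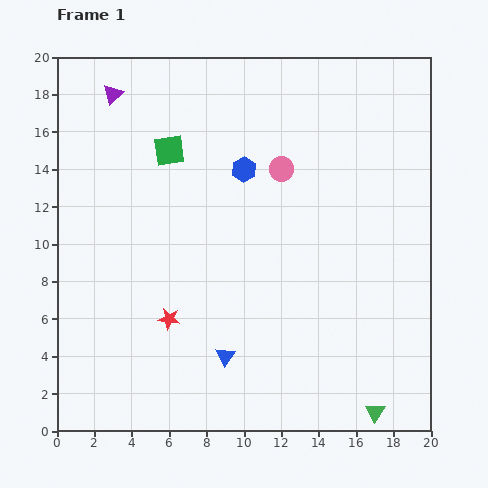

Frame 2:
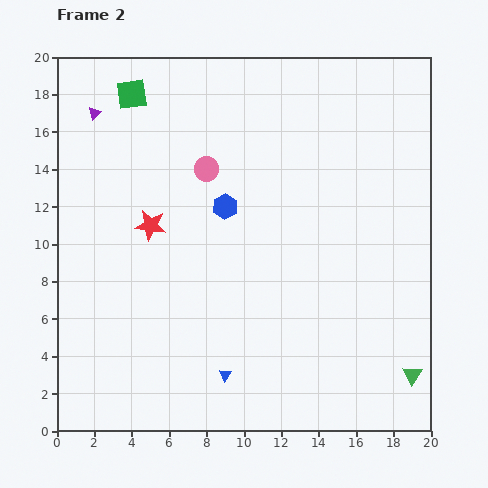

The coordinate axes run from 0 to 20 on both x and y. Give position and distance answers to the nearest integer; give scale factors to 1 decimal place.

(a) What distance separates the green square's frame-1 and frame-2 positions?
4

The green square moved from (6, 15) to (4, 18), a distance of √(2² + 3²) ≈ 4.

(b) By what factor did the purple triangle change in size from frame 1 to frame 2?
0.7×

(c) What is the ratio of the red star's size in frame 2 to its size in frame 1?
1.4×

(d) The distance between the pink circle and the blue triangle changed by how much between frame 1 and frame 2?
+1

Distance in frame 1: 10. Distance in frame 2: 11.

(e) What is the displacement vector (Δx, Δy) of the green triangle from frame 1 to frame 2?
(2, 2)

The green triangle was at (17, 1) in frame 1 and (19, 3) in frame 2.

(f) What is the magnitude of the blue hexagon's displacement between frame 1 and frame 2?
2

The blue hexagon moved from (10, 14) to (9, 12), a distance of √(1² + 2²) ≈ 2.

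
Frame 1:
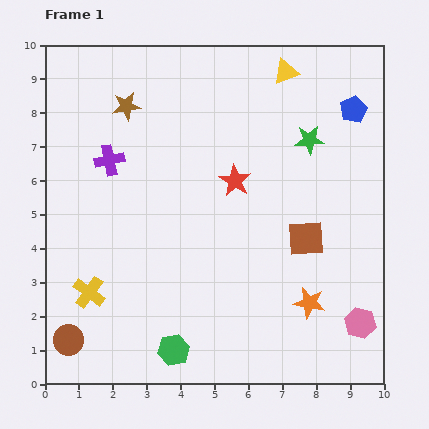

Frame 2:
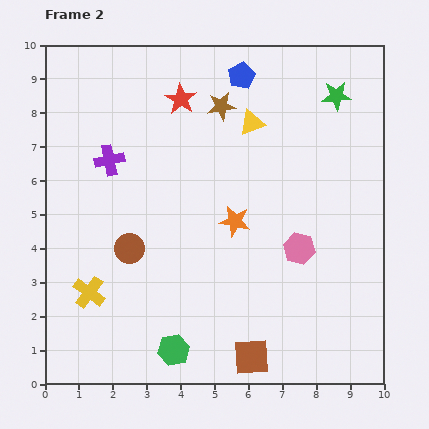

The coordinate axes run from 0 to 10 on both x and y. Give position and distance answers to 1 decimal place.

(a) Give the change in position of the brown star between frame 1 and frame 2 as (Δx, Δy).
(2.8, 0.0)

The brown star was at (2.4, 8.2) in frame 1 and (5.2, 8.2) in frame 2.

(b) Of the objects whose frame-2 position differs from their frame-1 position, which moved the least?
the green star

(moved 1.5)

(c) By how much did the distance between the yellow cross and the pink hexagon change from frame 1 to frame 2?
-1.8

Distance in frame 1: 8.1. Distance in frame 2: 6.3.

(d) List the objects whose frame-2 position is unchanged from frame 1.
the green hexagon, the yellow cross, the purple cross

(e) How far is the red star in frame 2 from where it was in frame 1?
2.9

The red star moved from (5.6, 6.0) to (4.0, 8.4), a distance of √(1.6² + 2.4²) ≈ 2.9.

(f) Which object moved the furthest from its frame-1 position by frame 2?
the brown square

(moved 3.8; next 3.4)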